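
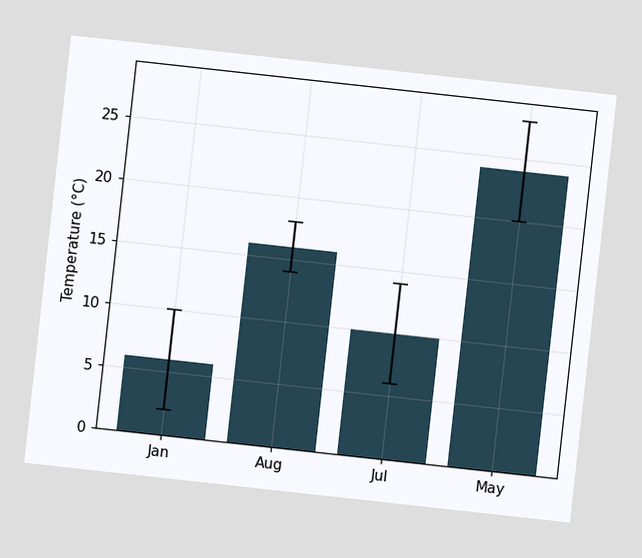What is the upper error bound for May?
28°C

The chart is tilted about 6° clockwise. The May bar's upper whisker reaches 28°C.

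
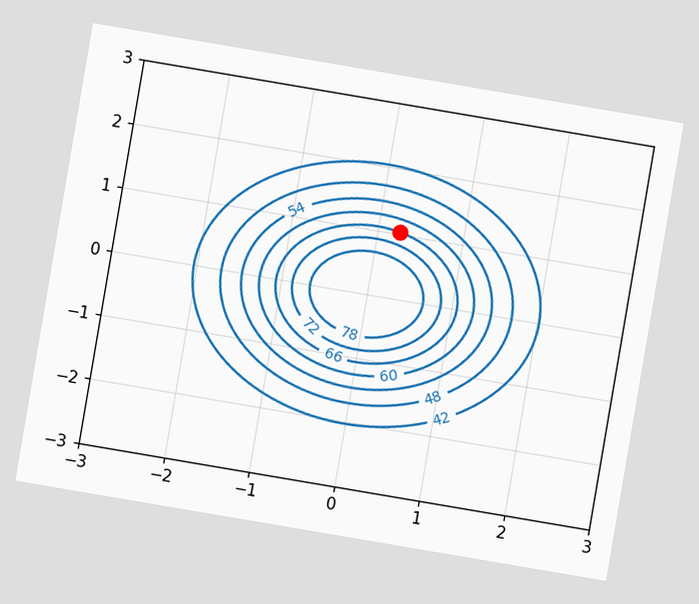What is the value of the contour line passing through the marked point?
The chart is tilted about 10° clockwise. The marked point sits on the contour labelled 66.

66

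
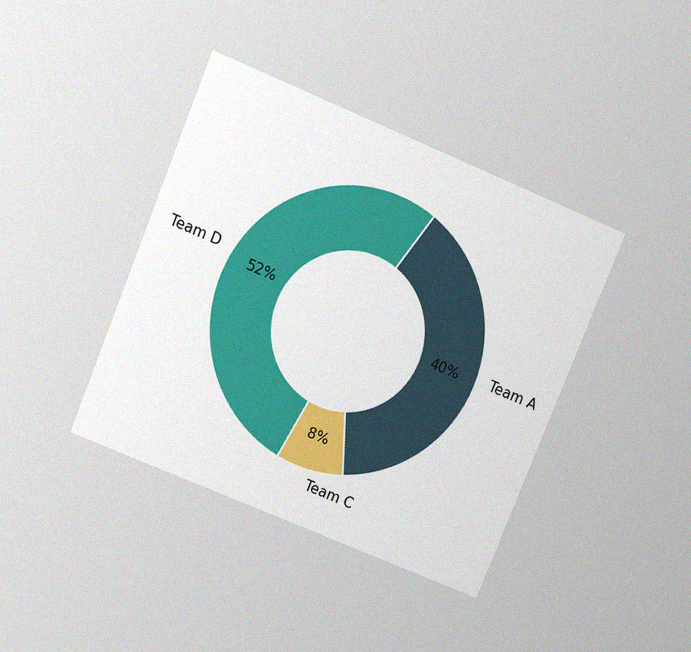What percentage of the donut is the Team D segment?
The chart is tilted about 22° clockwise and viewed slightly from above, with some photo noise. The Team D segment takes up 52% of the ring.

52%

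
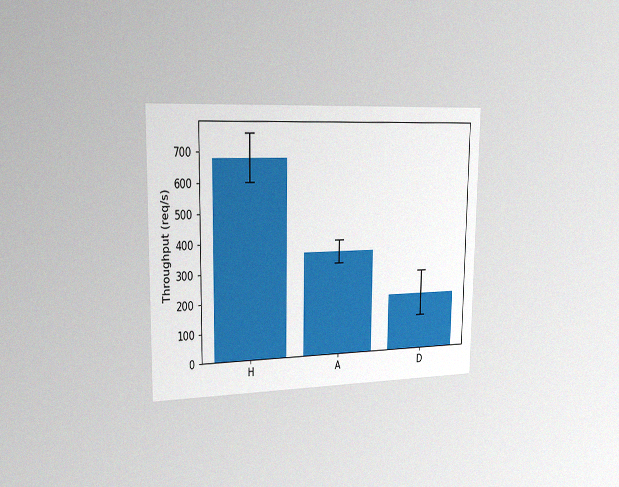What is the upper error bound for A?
The chart is viewed slightly from the left, with some photo noise. The A bar's upper whisker reaches 400req/s.

400req/s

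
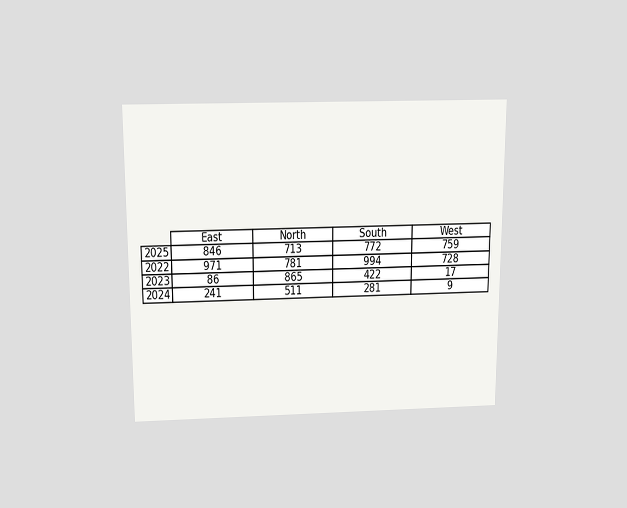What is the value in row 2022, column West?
The chart is viewed slightly from above. The (2022, West) cell reads 728.

728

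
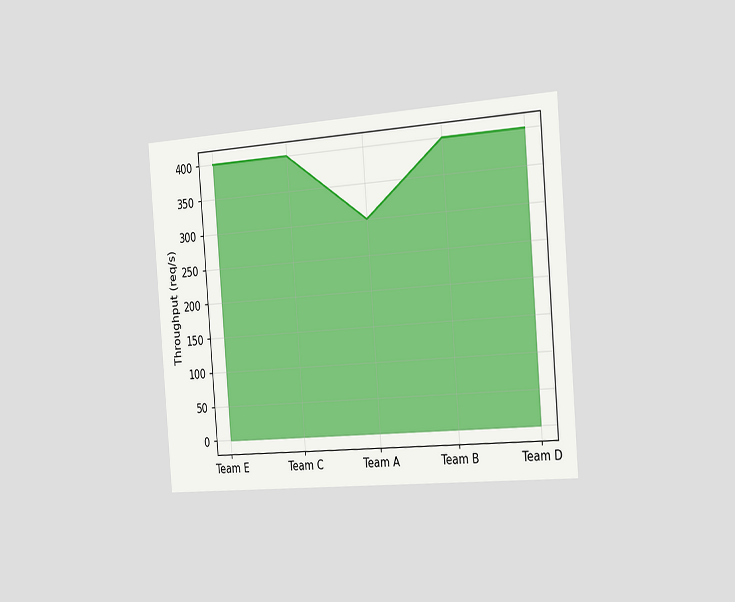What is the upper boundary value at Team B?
The chart is tilted about 5° counter-clockwise and viewed slightly from the right. At Team B the upper boundary is at 400req/s.

400req/s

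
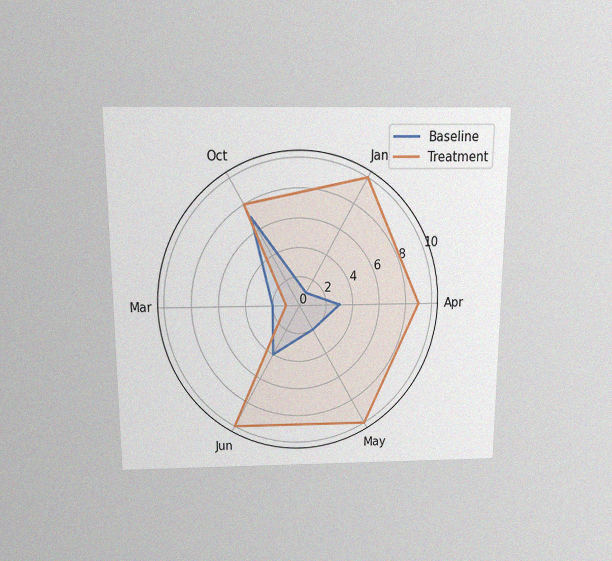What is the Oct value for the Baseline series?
The chart is viewed slightly from above, with some photo noise. On the Oct axis, Baseline reaches 7.

7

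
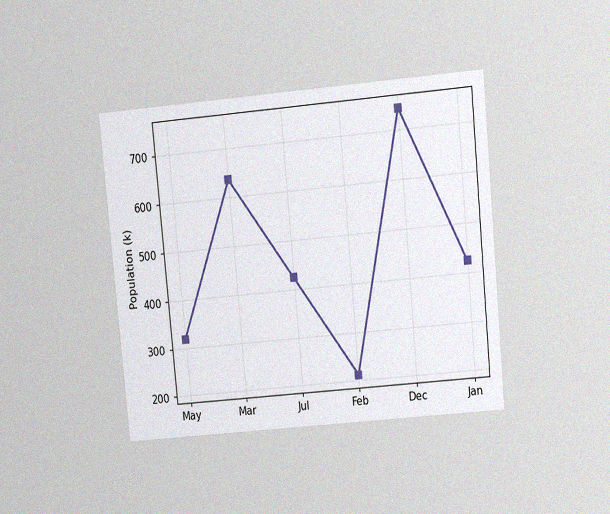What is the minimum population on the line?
212k

The chart is tilted about 5° counter-clockwise and viewed at a slight angle, with some photo noise. The lowest point is at Feb, and reading across to the y-axis gives 212k.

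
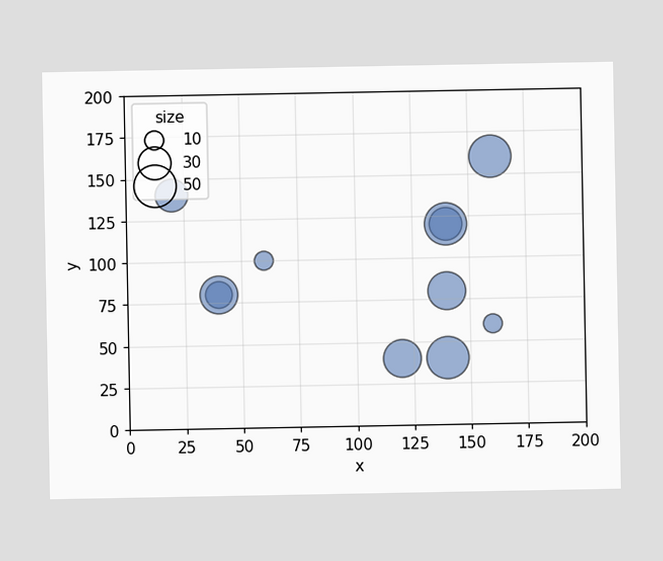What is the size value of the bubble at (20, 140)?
Matching the bubble at (20, 140) against the size legend gives 30.

30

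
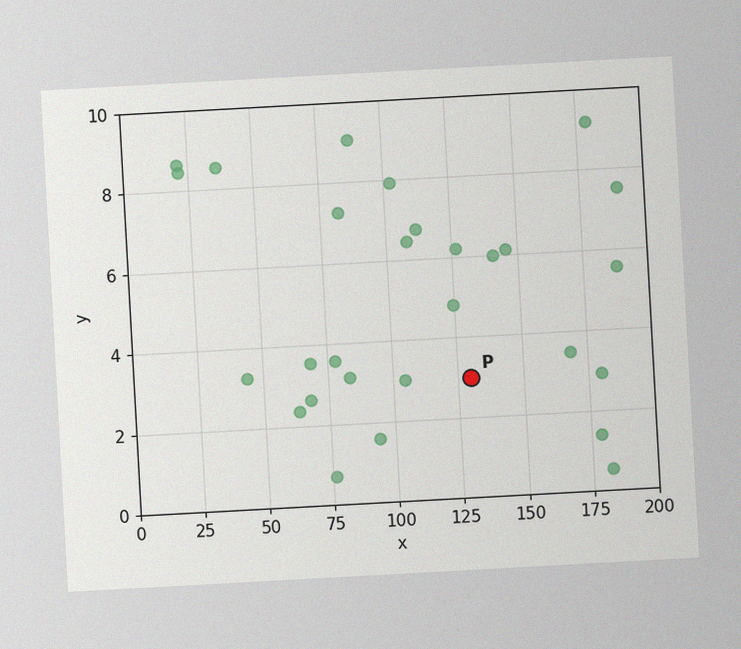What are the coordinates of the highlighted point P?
(130, 3)

The chart is tilted about 3° counter-clockwise, with some photo noise. Following the gridlines from P to each axis, P sits at (130, 3).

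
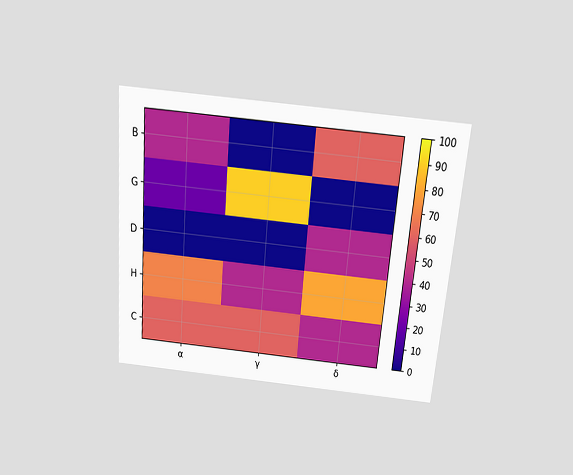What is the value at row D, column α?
0

The chart is tilted about 5° clockwise and viewed slightly from above. Matching cell (D, α) against the colorbar gives 0.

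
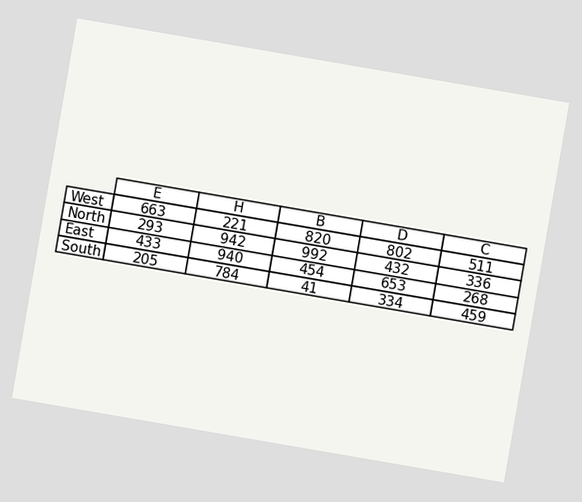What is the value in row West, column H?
The chart is tilted about 10° clockwise. The (West, H) cell reads 221.

221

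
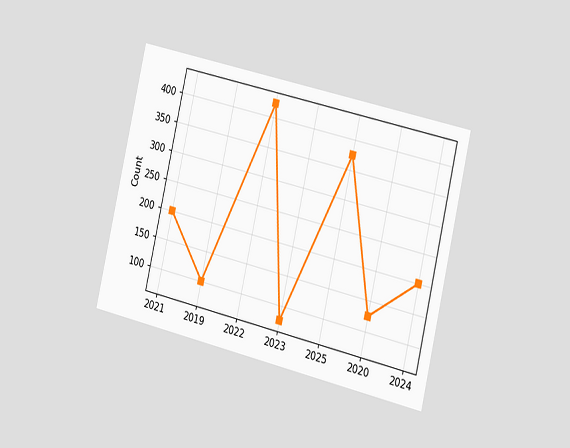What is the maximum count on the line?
The chart is tilted about 13° clockwise and viewed slightly from the right. The highest point is at 2022, and reading across to the y-axis gives 425.

425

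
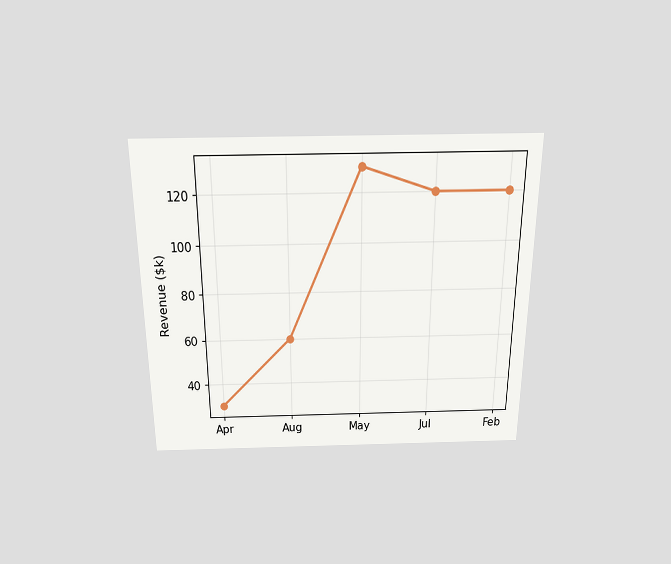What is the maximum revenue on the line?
The chart is viewed slightly from above. The highest point is at May, and reading across to the y-axis gives $130k.

$130k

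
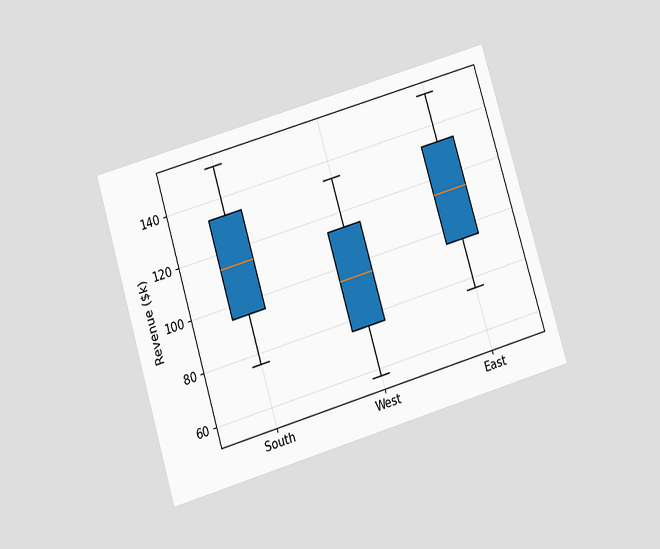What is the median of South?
$114k

The chart is tilted about 17° counter-clockwise and viewed slightly from below. The median line in the South box sits at $114k.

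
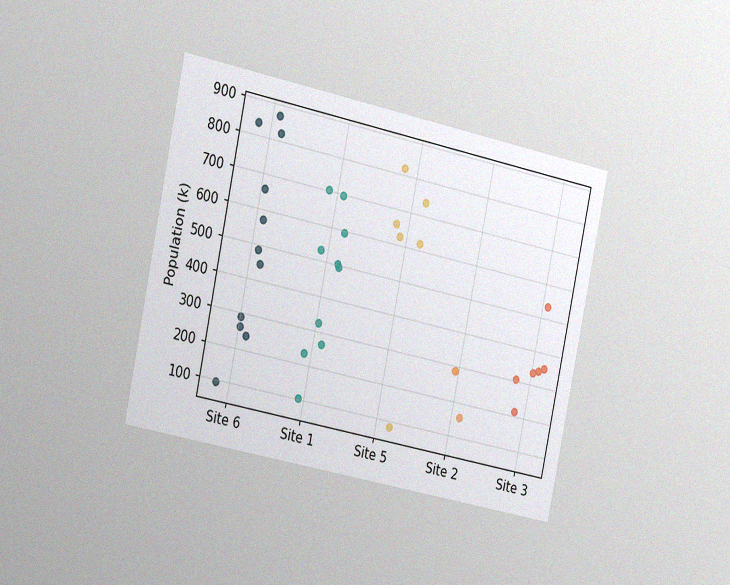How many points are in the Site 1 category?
The chart is tilted about 12° clockwise and viewed slightly from the left, with some photo noise. Counting the markers in the Site 1 column gives 10.

10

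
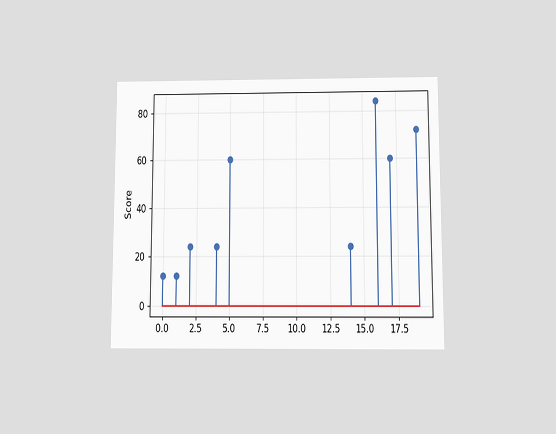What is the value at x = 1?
The chart is viewed slightly from below. The stem at x=1 reaches 12.

12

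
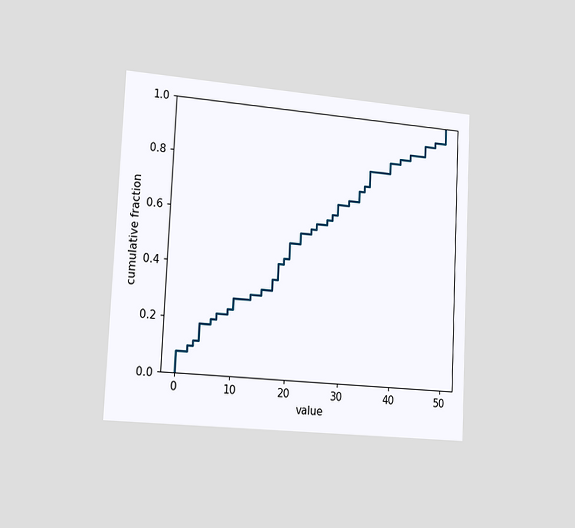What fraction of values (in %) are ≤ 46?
92%

The chart is tilted about 3° clockwise and viewed slightly from the left. At x=46 the ECDF step is at 92%.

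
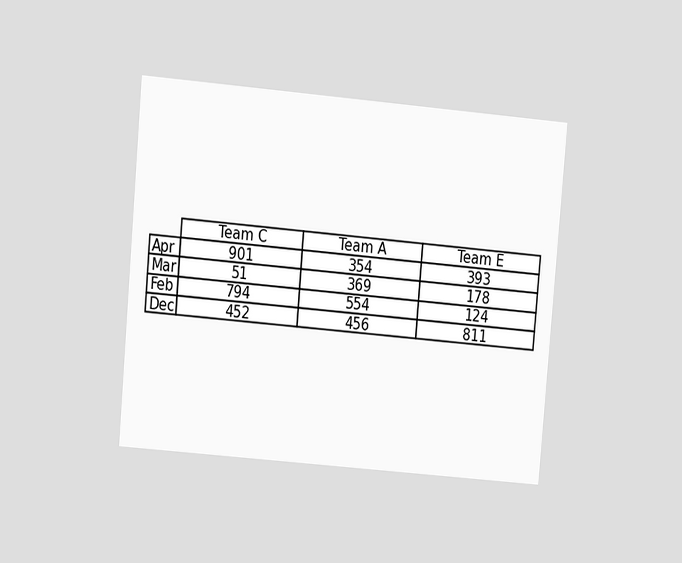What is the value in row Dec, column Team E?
811

The chart is tilted about 5° clockwise and viewed at a slight angle. The (Dec, Team E) cell reads 811.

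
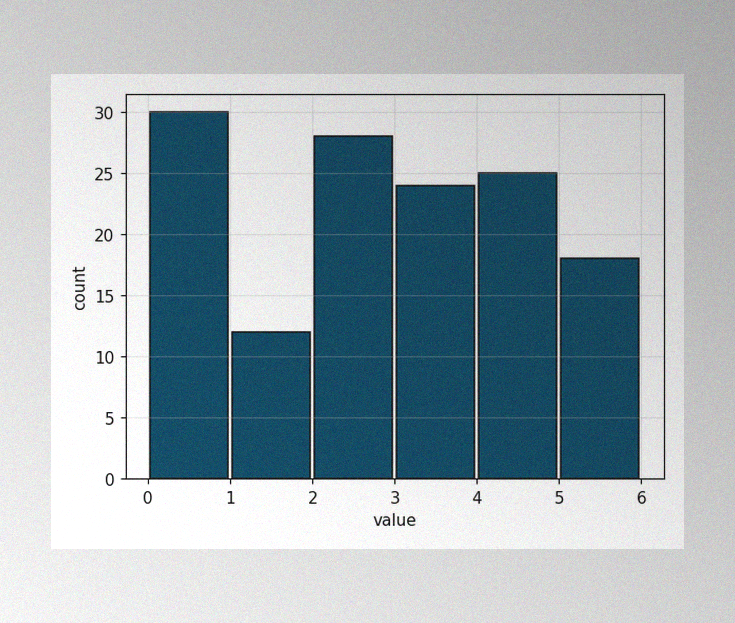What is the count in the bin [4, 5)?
The image has some photo noise and uneven lighting. The [4, 5) bin has height 25.

25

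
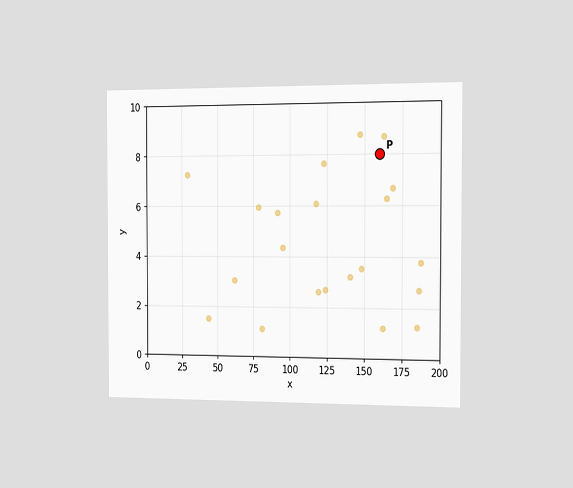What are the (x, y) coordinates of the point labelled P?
(160, 8)

The chart is viewed slightly from the right. Following the gridlines from P to each axis, P sits at (160, 8).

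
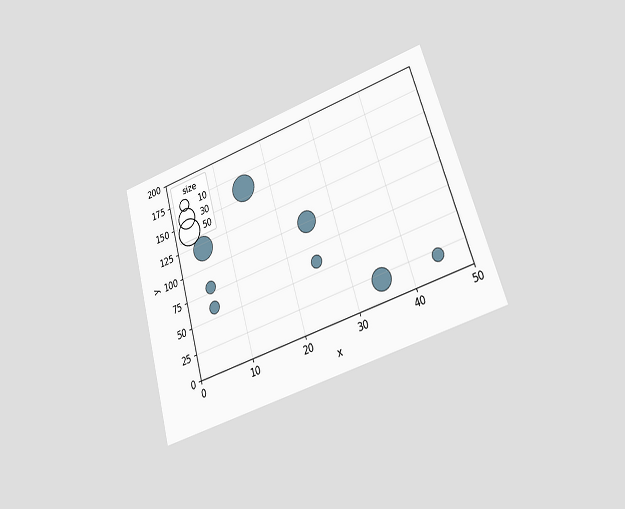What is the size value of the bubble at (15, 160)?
50

The chart is tilted about 17° counter-clockwise and viewed at a slight angle. Matching the bubble at (15, 160) against the size legend gives 50.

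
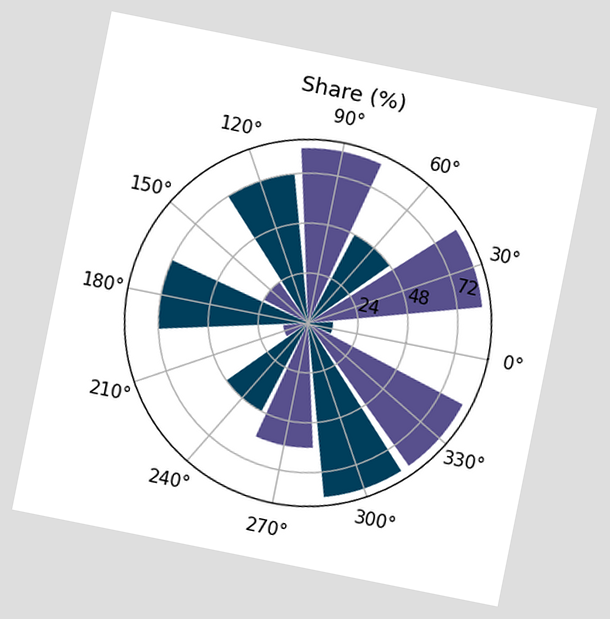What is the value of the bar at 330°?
The chart is tilted about 11° clockwise. The bar at 330° reaches 84% on the radial axis.

84%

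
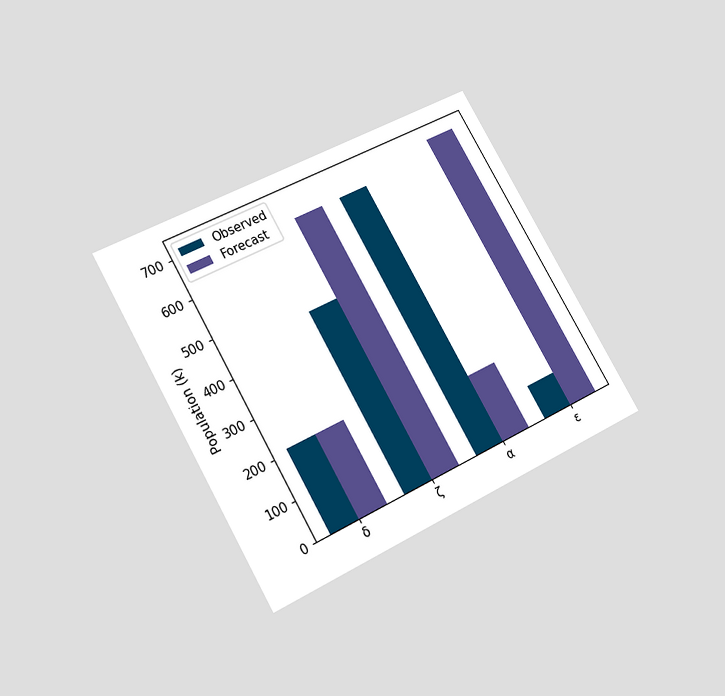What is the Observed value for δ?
210k

The chart is tilted about 30° counter-clockwise and viewed slightly from below. The Observed bar at δ reaches 210k on the y-axis.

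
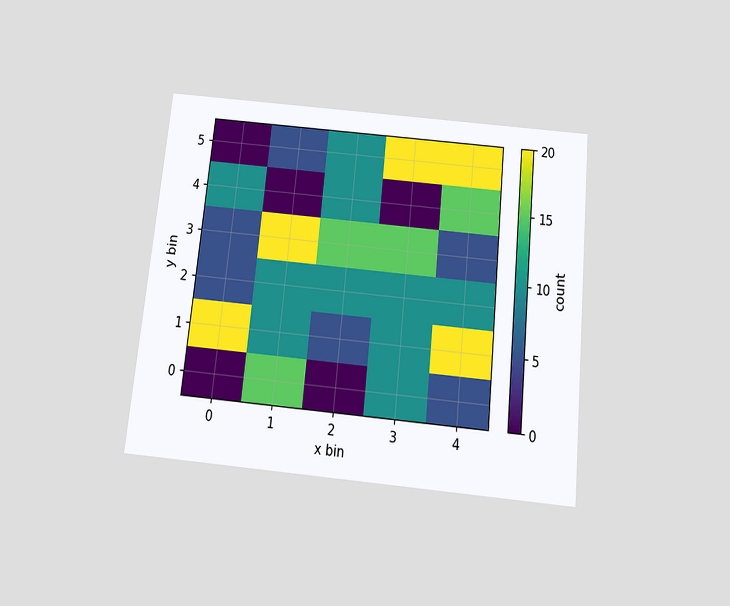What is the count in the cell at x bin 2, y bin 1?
5

The chart is tilted about 6° clockwise and viewed slightly from below. Matching the cell (2, 1) against the colorbar gives 5.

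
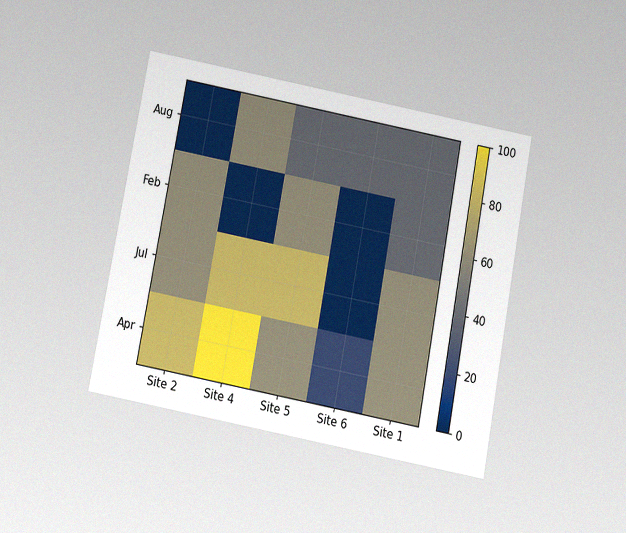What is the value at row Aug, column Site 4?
The chart is tilted about 11° clockwise and viewed slightly from below, with some photo noise. Matching cell (Aug, Site 4) against the colorbar gives 60.

60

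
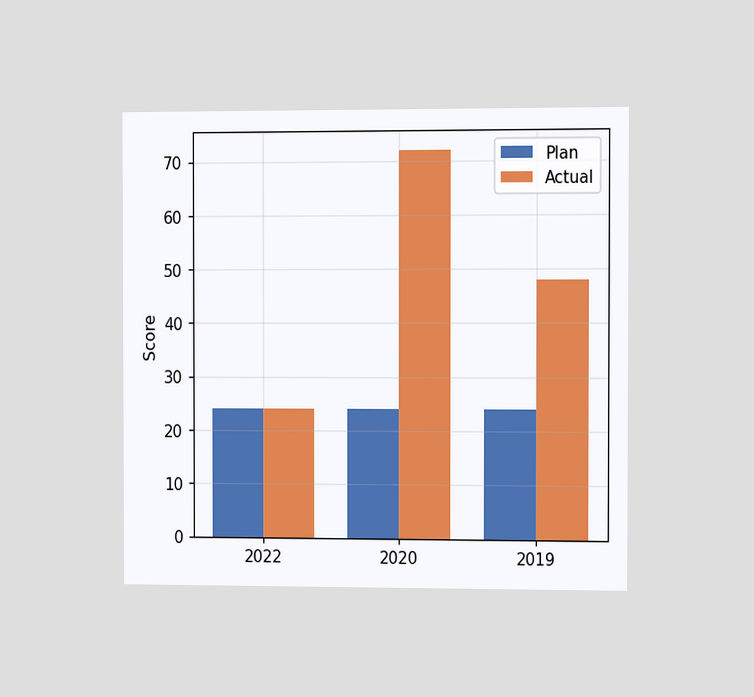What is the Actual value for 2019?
The chart is viewed slightly from the right. The Actual bar at 2019 reaches 48 on the y-axis.

48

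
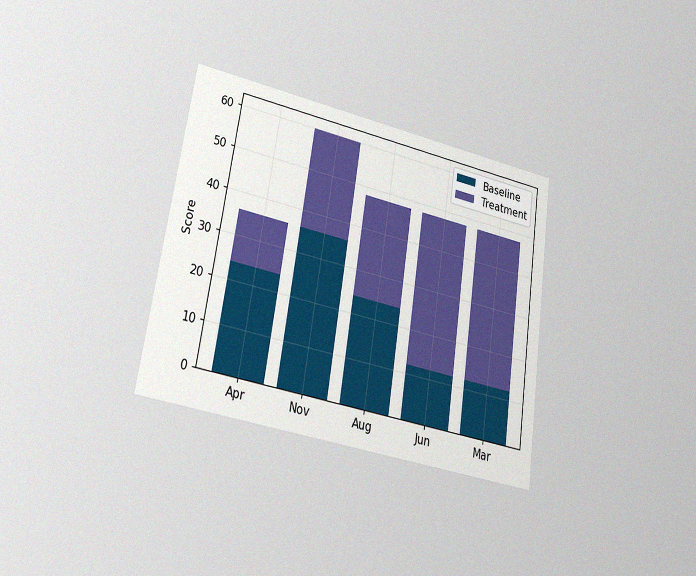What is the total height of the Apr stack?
36

The chart is tilted about 9° clockwise and viewed at a slight angle, with some photo noise. The Apr stack's top reaches 36 on the y-axis.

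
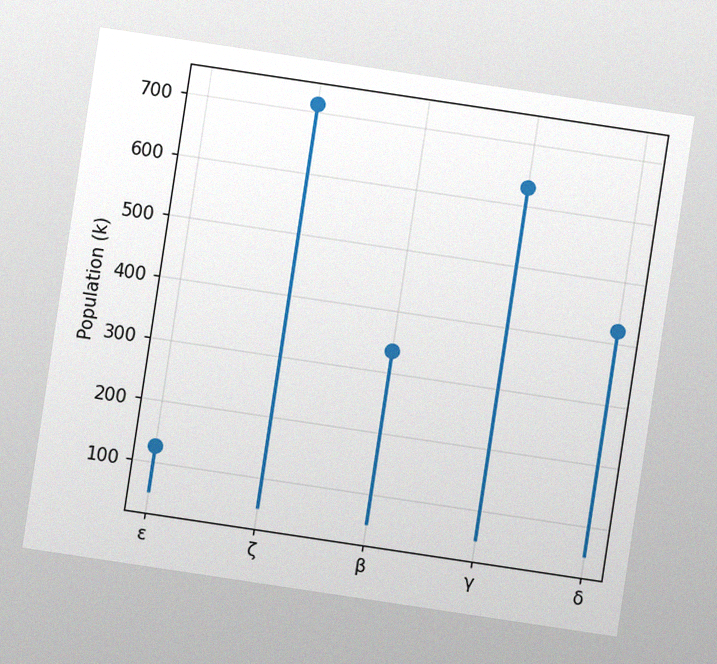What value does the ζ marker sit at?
714k

The chart is tilted about 9° clockwise, with some photo noise. The ζ marker sits at 714k.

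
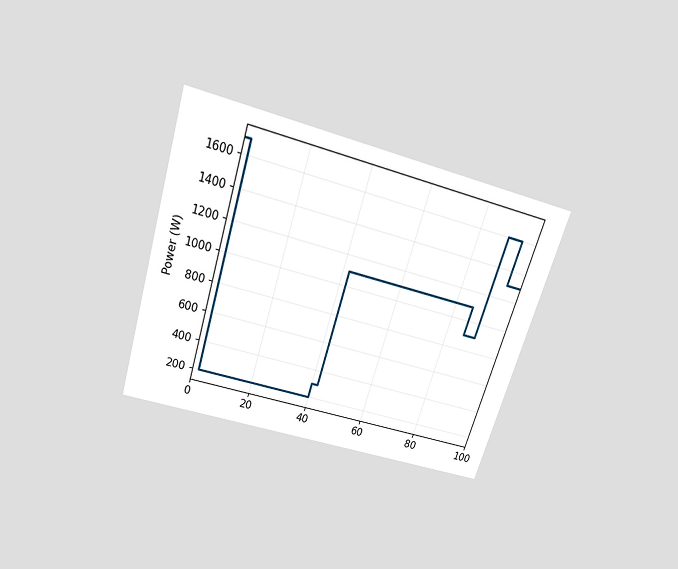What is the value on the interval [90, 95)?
1600W

The chart is tilted about 17° clockwise and viewed slightly from above. On [90, 95) the step sits at 1600W.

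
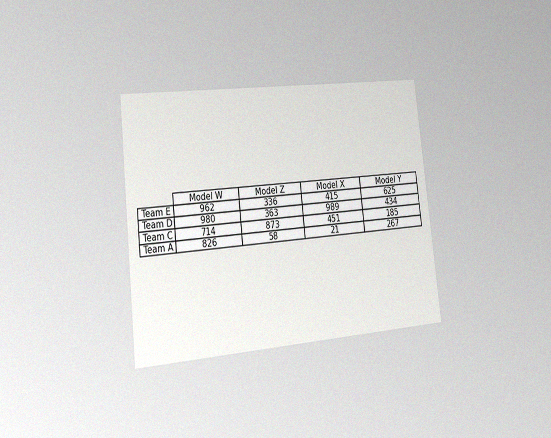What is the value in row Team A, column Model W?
826

The chart is tilted about 6° counter-clockwise and viewed slightly from the left, with some photo noise. The (Team A, Model W) cell reads 826.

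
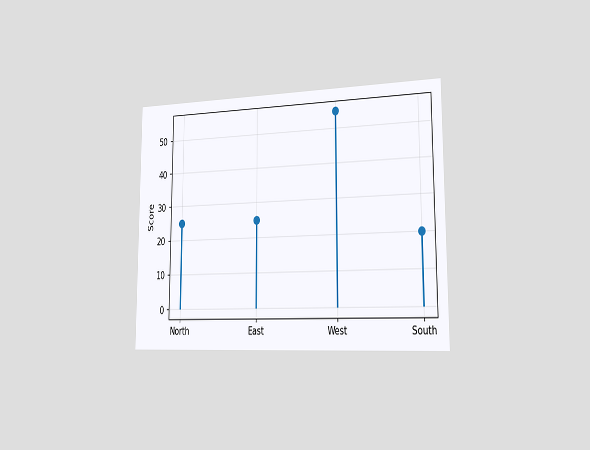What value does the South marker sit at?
20

The chart is viewed slightly from the right. The South marker sits at 20.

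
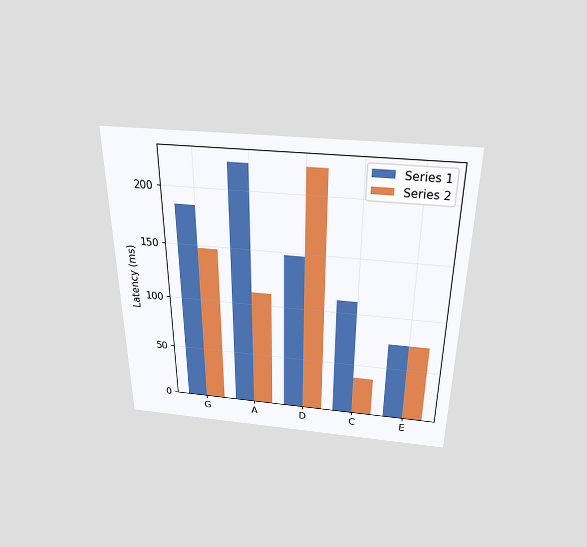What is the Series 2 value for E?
The chart is viewed slightly from above. The Series 2 bar at E reaches 74ms on the y-axis.

74ms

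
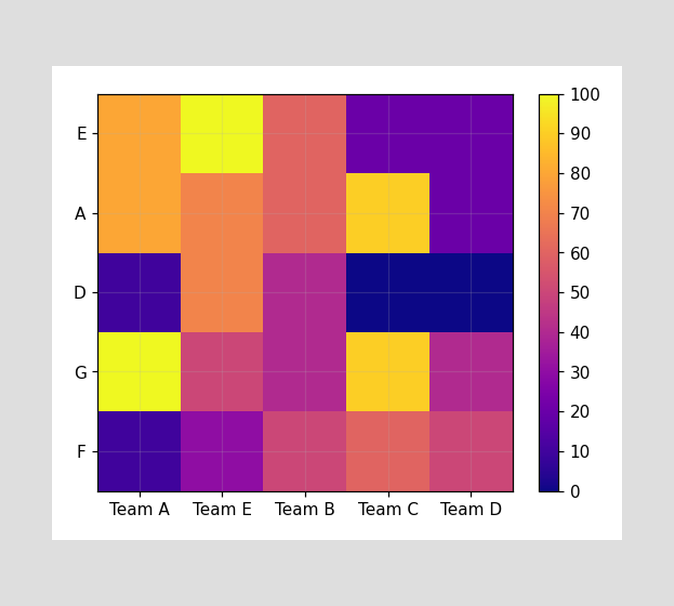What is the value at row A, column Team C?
Matching cell (A, Team C) against the colorbar gives 90.

90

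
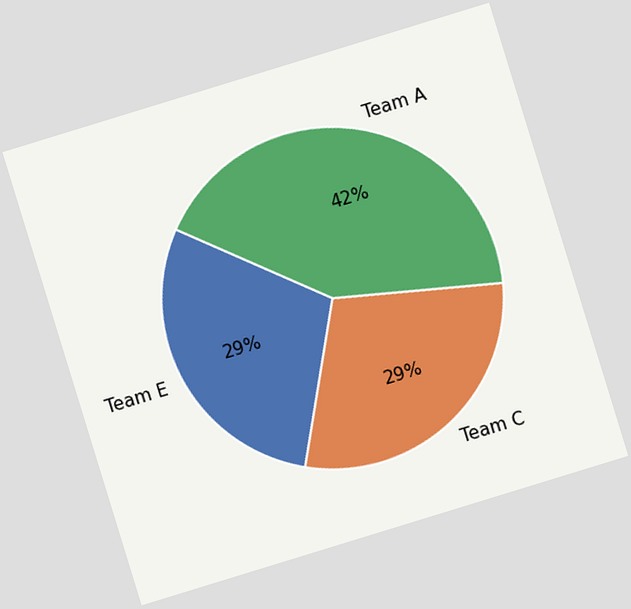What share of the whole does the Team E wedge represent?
The chart is tilted about 17° counter-clockwise. The Team E slice takes up 29% of the pie.

29%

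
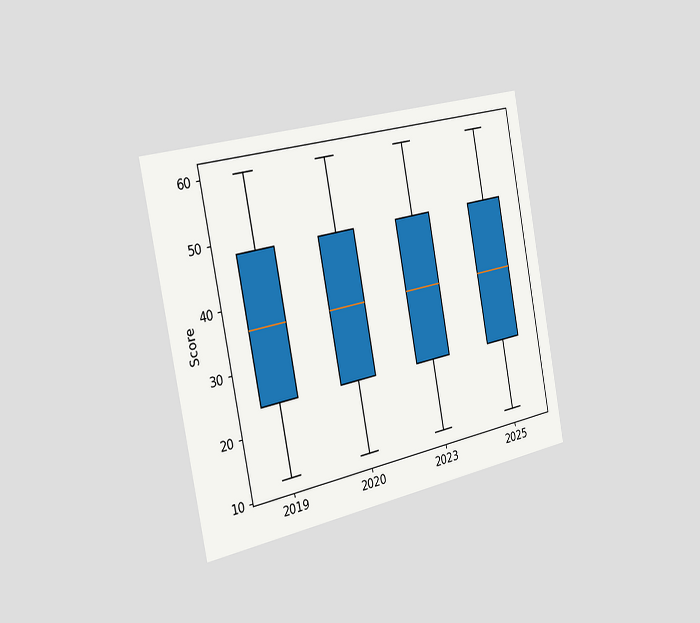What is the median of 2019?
36

The chart is tilted about 11° counter-clockwise and viewed slightly from the left. The median line in the 2019 box sits at 36.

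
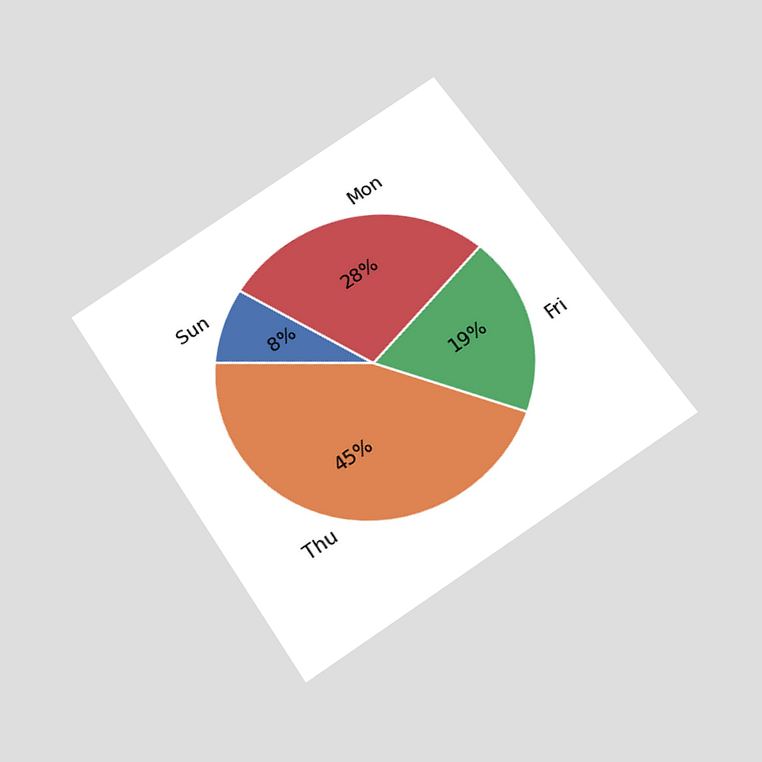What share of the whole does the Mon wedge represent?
The chart is tilted about 33° counter-clockwise and viewed slightly from below. The Mon slice takes up 28% of the pie.

28%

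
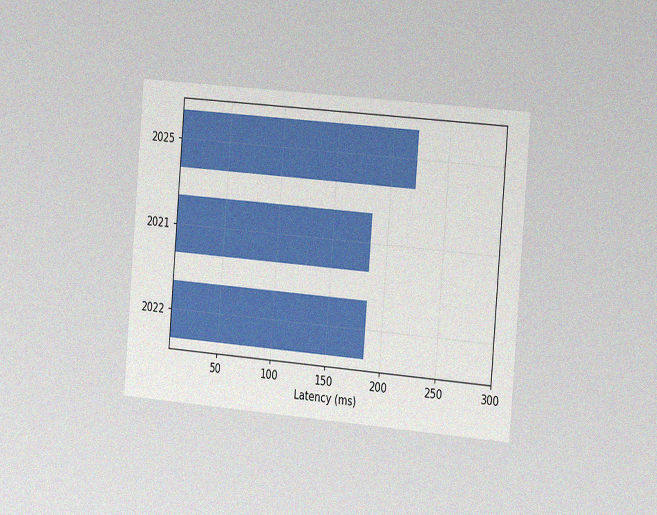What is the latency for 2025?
The chart is tilted about 5° clockwise and viewed slightly from the right, with some photo noise. Reading along the chart's x-axis, the 2025 bar reaches 222ms.

222ms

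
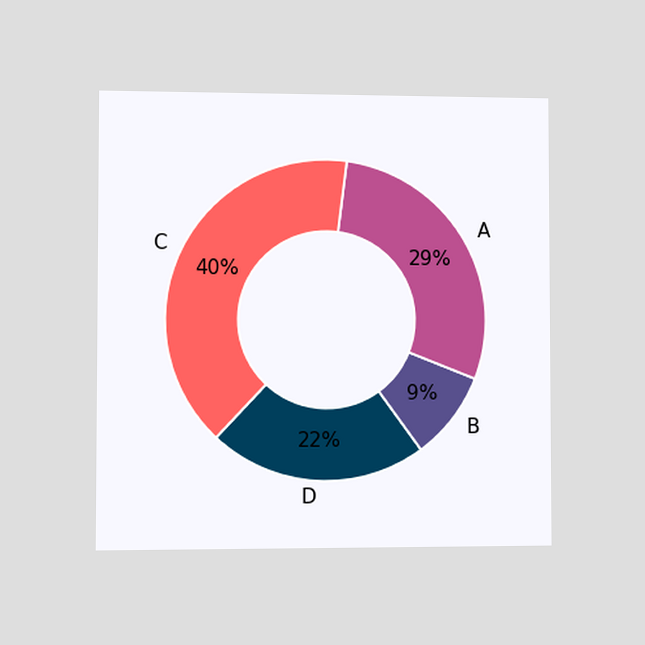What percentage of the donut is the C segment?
40%

The chart is viewed at a slight angle. The C segment takes up 40% of the ring.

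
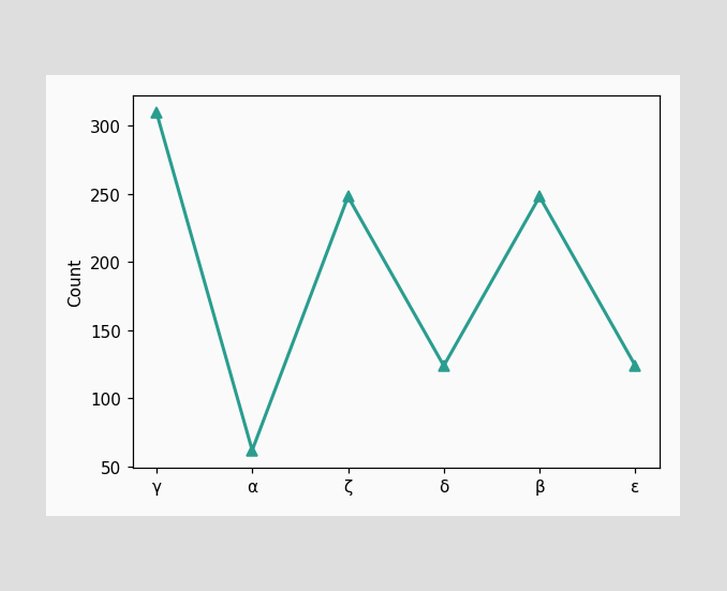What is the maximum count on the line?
310

The highest point is at γ, and reading across to the y-axis gives 310.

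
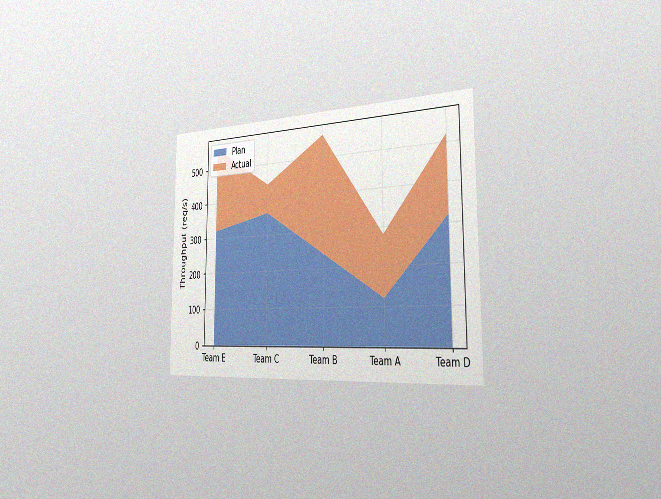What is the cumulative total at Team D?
The chart is viewed slightly from the right, with some photo noise. The stacked total at Team D reaches 520req/s.

520req/s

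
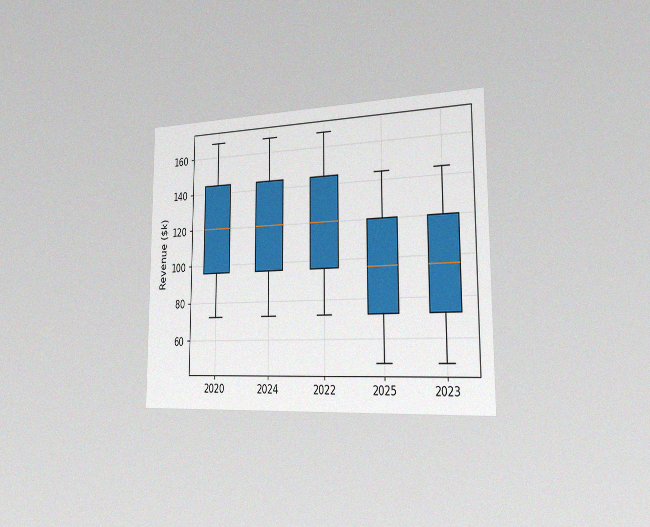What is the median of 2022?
The chart is viewed slightly from the right, with some photo noise. The median line in the 2022 box sits at $120k.

$120k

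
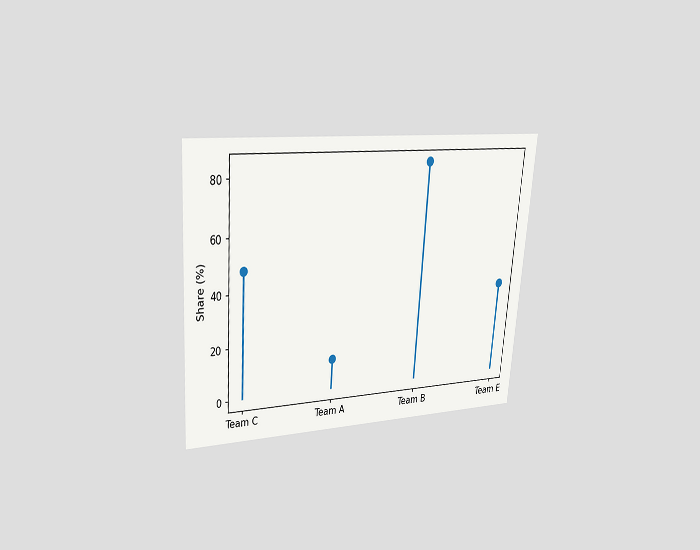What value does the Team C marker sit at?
48%

The chart is tilted about 4° clockwise and viewed at a slight angle. The Team C marker sits at 48%.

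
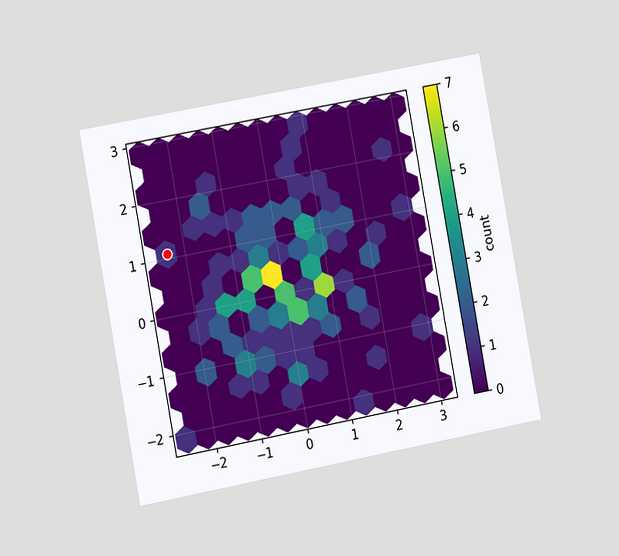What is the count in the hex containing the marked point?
1

The chart is tilted about 10° counter-clockwise and viewed at a slight angle. The marked hex reads 1 on the colorbar.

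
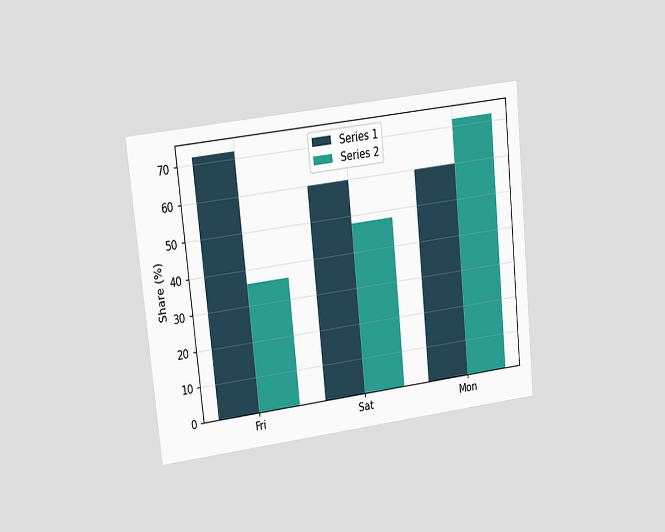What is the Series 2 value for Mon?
The chart is tilted about 6° counter-clockwise and viewed at a slight angle. The Series 2 bar at Mon reaches 72% on the y-axis.

72%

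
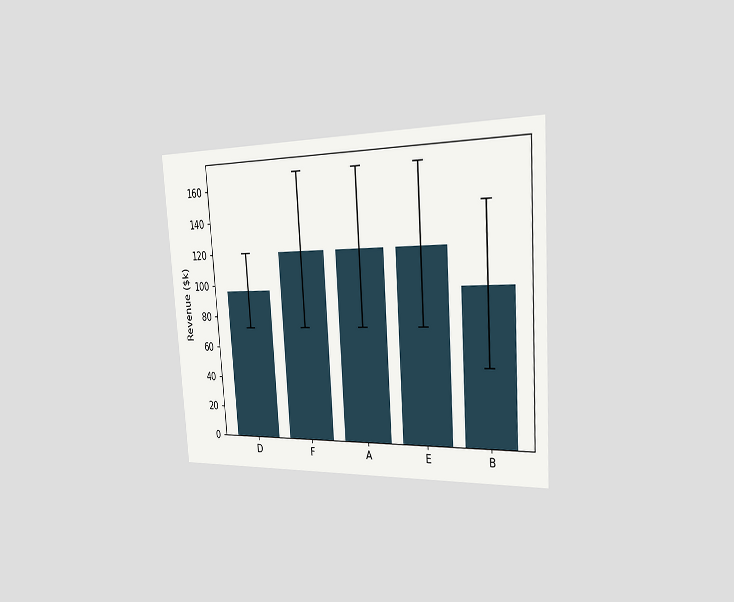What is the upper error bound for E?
The chart is tilted about 4° counter-clockwise and viewed slightly from the right. The E bar's upper whisker reaches $168k.

$168k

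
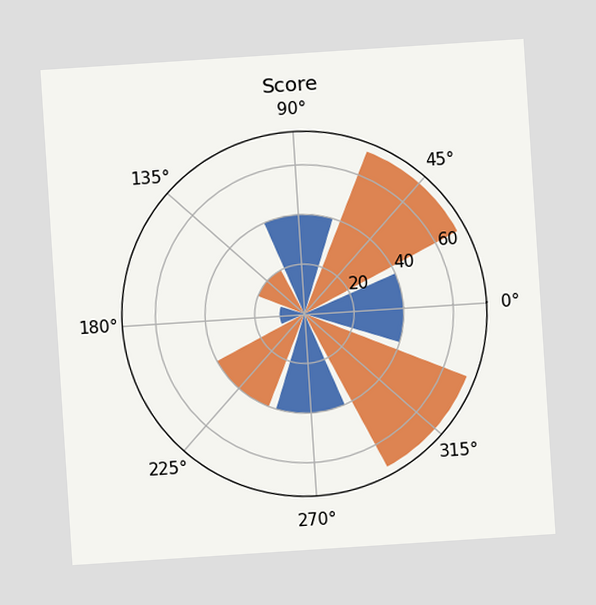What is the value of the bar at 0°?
40

The chart is tilted about 4° counter-clockwise. The bar at 0° reaches 40 on the radial axis.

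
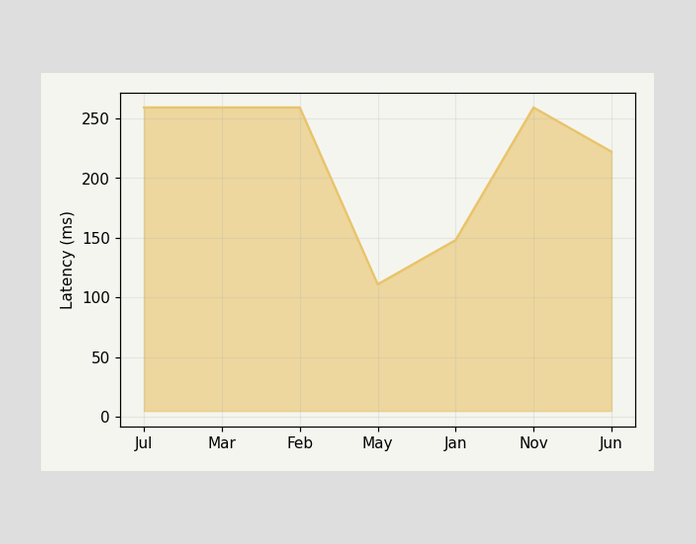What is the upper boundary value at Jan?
At Jan the upper boundary is at 148ms.

148ms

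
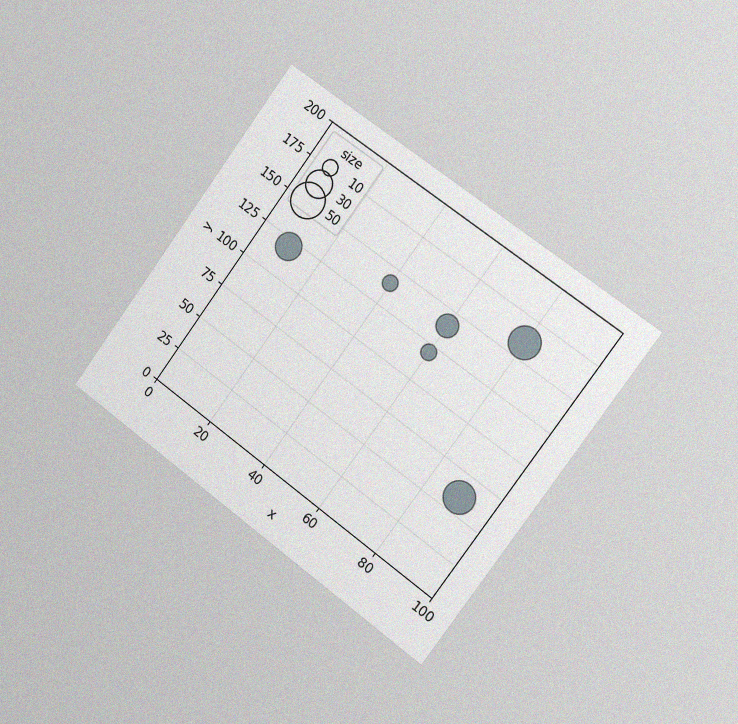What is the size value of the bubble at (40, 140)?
The chart is tilted about 36° clockwise and viewed slightly from the right, with some photo noise. Matching the bubble at (40, 140) against the size legend gives 10.

10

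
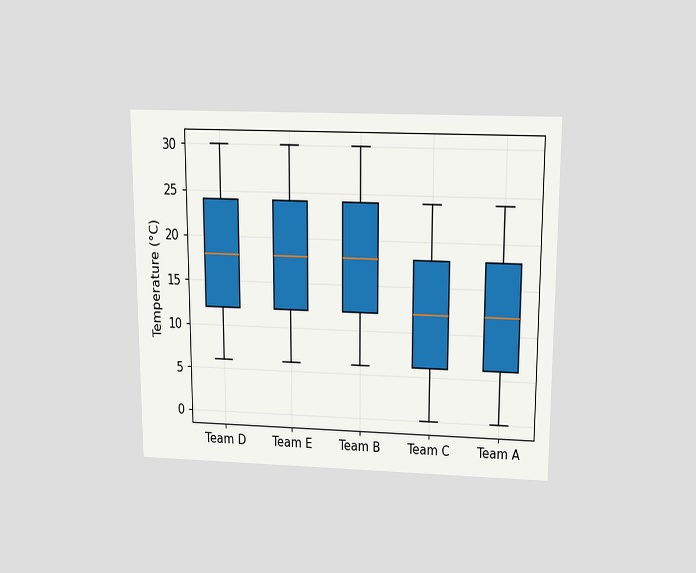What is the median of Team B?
18°C

The chart is viewed slightly from above. The median line in the Team B box sits at 18°C.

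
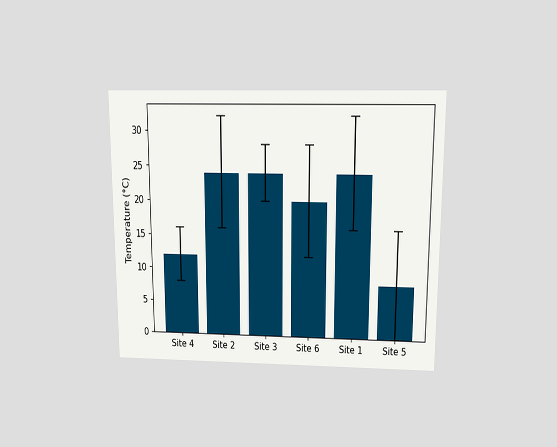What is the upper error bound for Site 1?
The chart is viewed slightly from above. The Site 1 bar's upper whisker reaches 32°C.

32°C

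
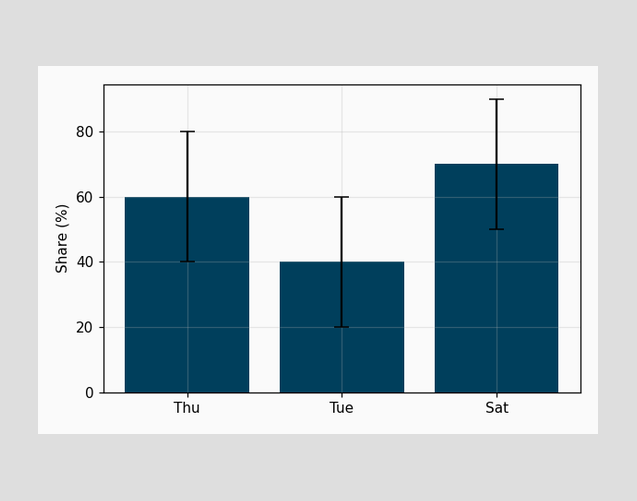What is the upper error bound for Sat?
The Sat bar's upper whisker reaches 90%.

90%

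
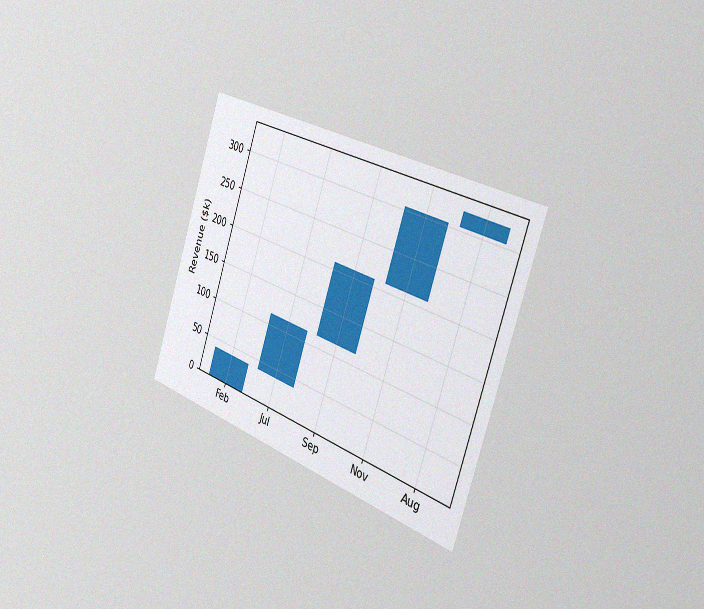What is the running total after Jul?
$114k

The chart is tilted about 19° clockwise and viewed slightly from the right, with some photo noise. After Jul the running total reaches $114k.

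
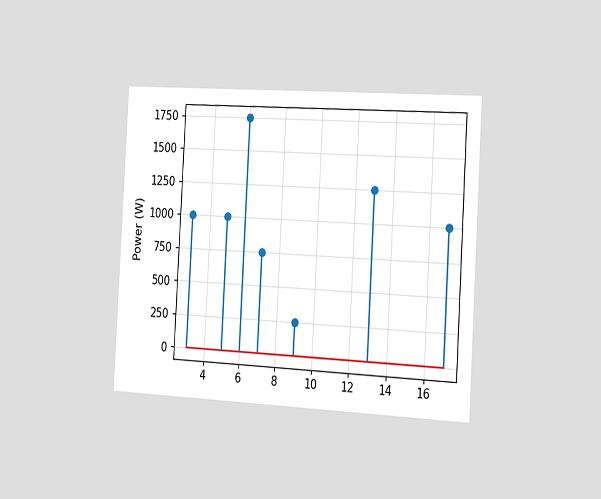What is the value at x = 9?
The chart is tilted about 3° clockwise and viewed slightly from the right. The stem at x=9 reaches 250W.

250W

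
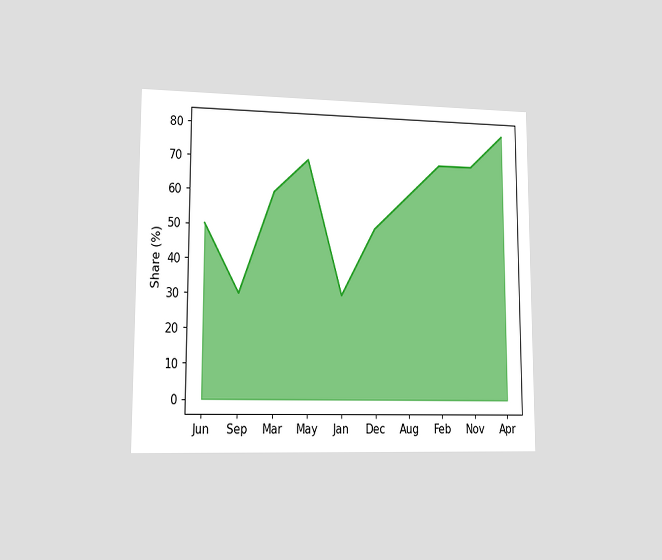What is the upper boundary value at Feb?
The chart is viewed at a slight angle. At Feb the upper boundary is at 70%.

70%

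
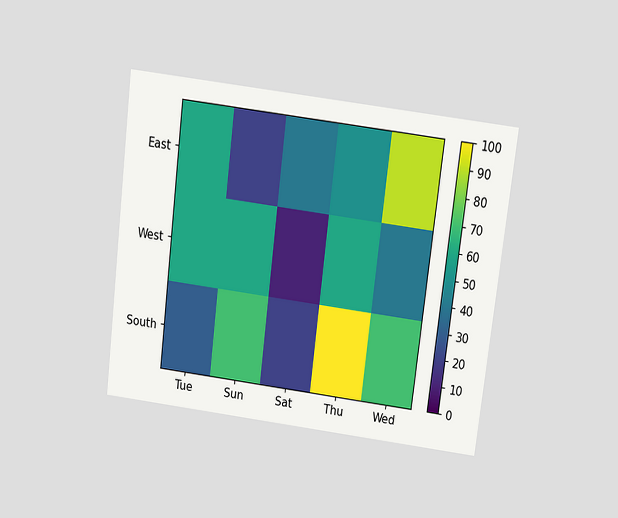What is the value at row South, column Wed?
The chart is tilted about 7° clockwise and viewed slightly from above. Matching cell (South, Wed) against the colorbar gives 70.

70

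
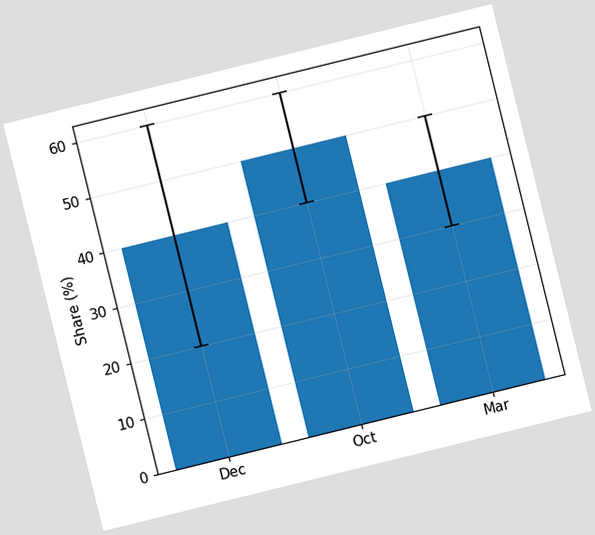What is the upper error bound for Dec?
The chart is tilted about 14° counter-clockwise. The Dec bar's upper whisker reaches 60%.

60%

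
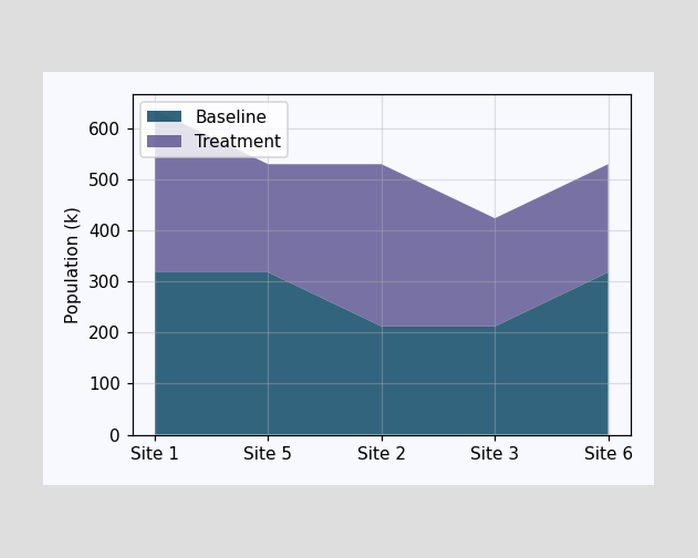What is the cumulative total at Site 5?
The stacked total at Site 5 reaches 530k.

530k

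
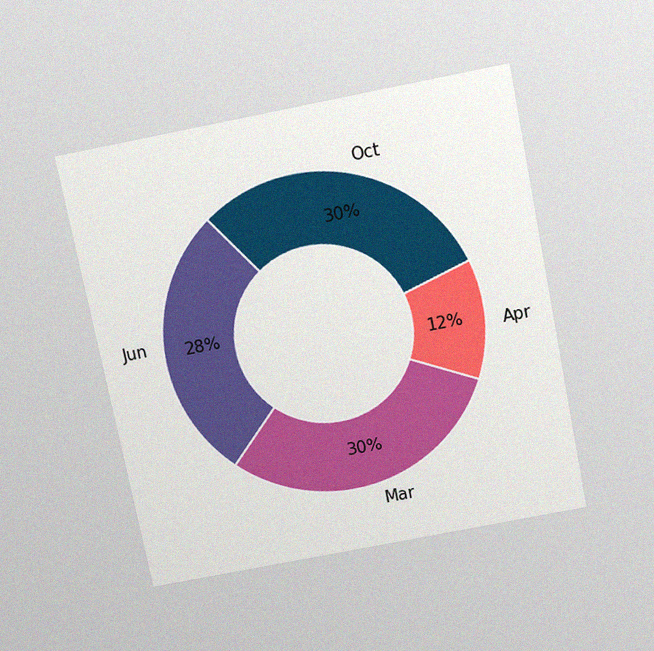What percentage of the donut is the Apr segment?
The chart is tilted about 11° counter-clockwise and viewed slightly from above, with some photo noise. The Apr segment takes up 12% of the ring.

12%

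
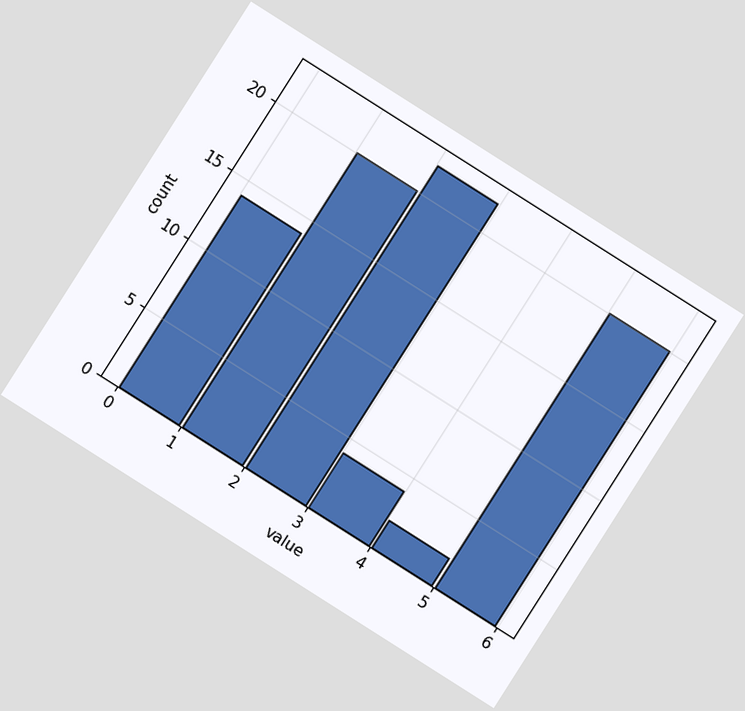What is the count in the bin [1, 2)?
The chart is tilted about 32° clockwise. The [1, 2) bin has height 20.

20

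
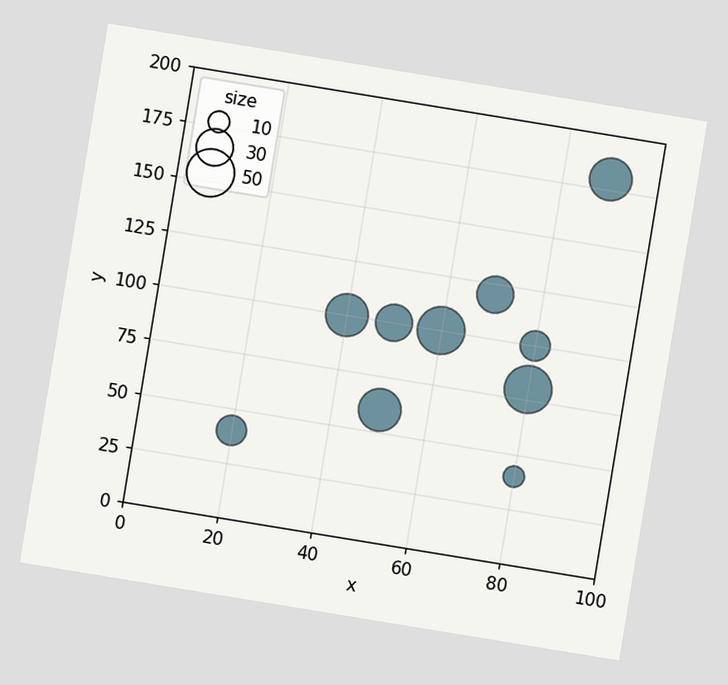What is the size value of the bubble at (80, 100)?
20

The chart is tilted about 9° clockwise. Matching the bubble at (80, 100) against the size legend gives 20.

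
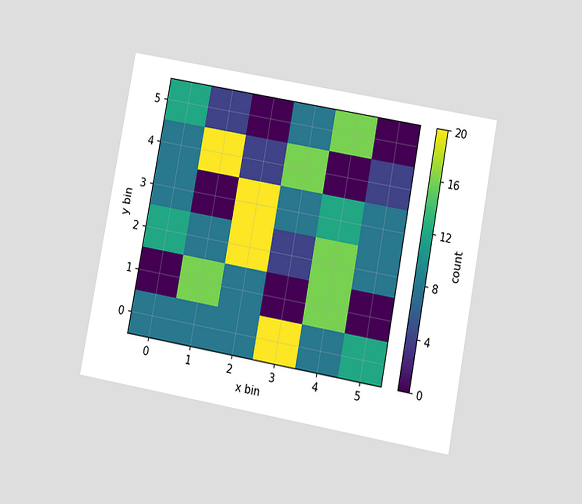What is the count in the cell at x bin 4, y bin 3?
12

The chart is tilted about 10° clockwise and viewed at a slight angle. Matching the cell (4, 3) against the colorbar gives 12.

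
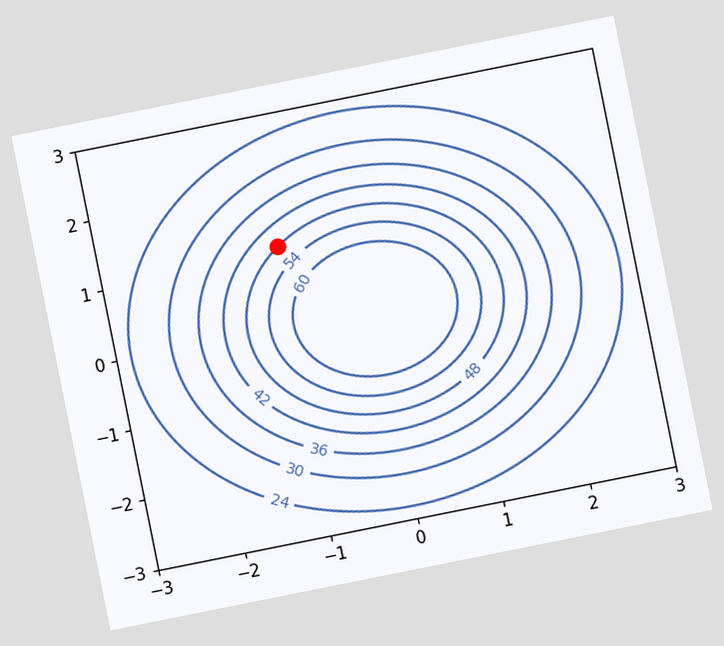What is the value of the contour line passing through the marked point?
The chart is tilted about 11° counter-clockwise. The marked point sits on the contour labelled 48.

48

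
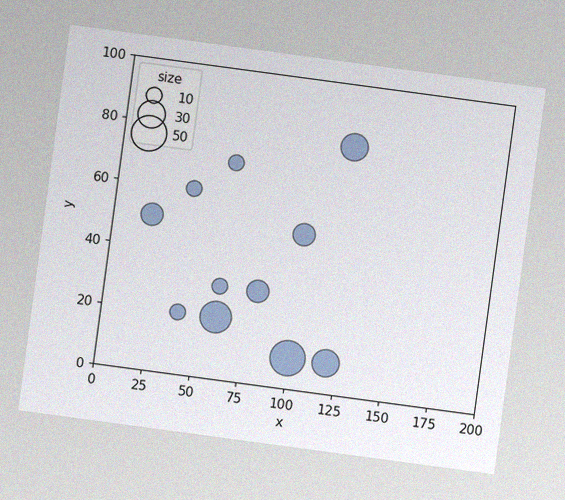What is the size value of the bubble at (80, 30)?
The chart is tilted about 8° clockwise, with some photo noise. Matching the bubble at (80, 30) against the size legend gives 20.

20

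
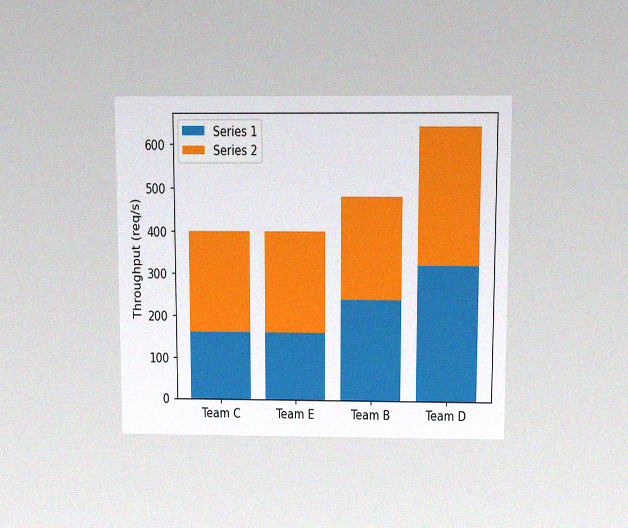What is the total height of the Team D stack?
640req/s

The chart is viewed slightly from above, with some photo noise. The Team D stack's top reaches 640req/s on the y-axis.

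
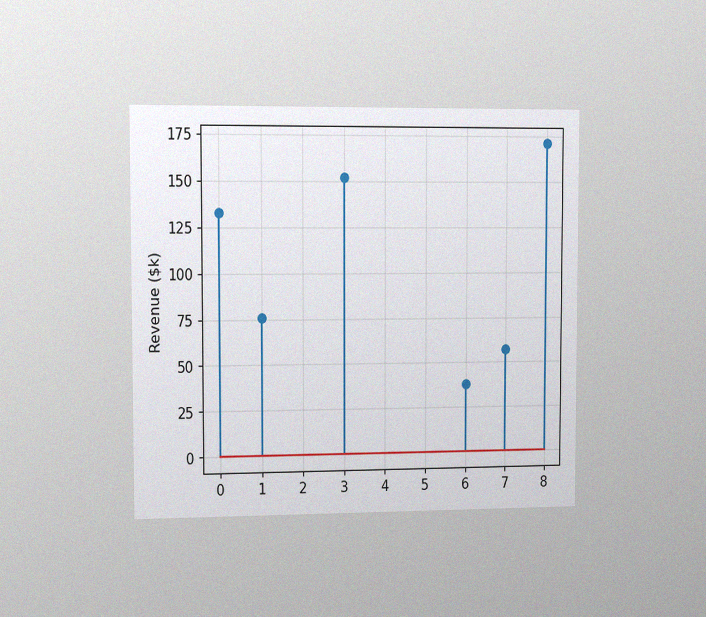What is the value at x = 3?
$152k

The chart is viewed slightly from the left, with some photo noise. The stem at x=3 reaches $152k.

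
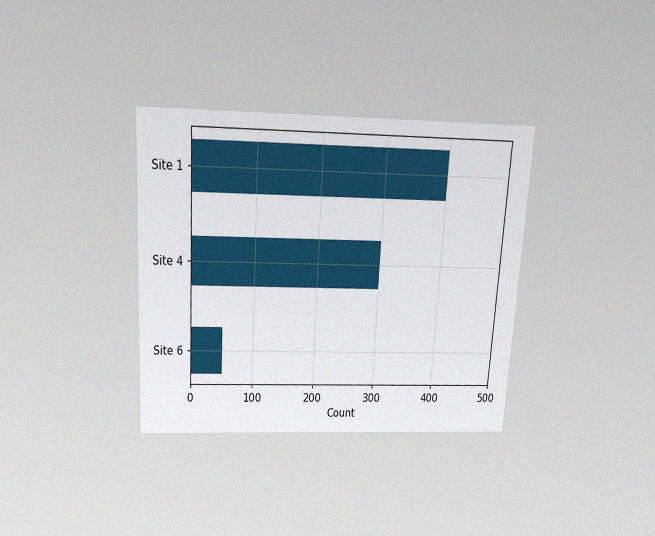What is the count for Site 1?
The chart is tilted about 3° clockwise and viewed slightly from above, with some photo noise. Reading along the chart's x-axis, the Site 1 bar reaches 400.

400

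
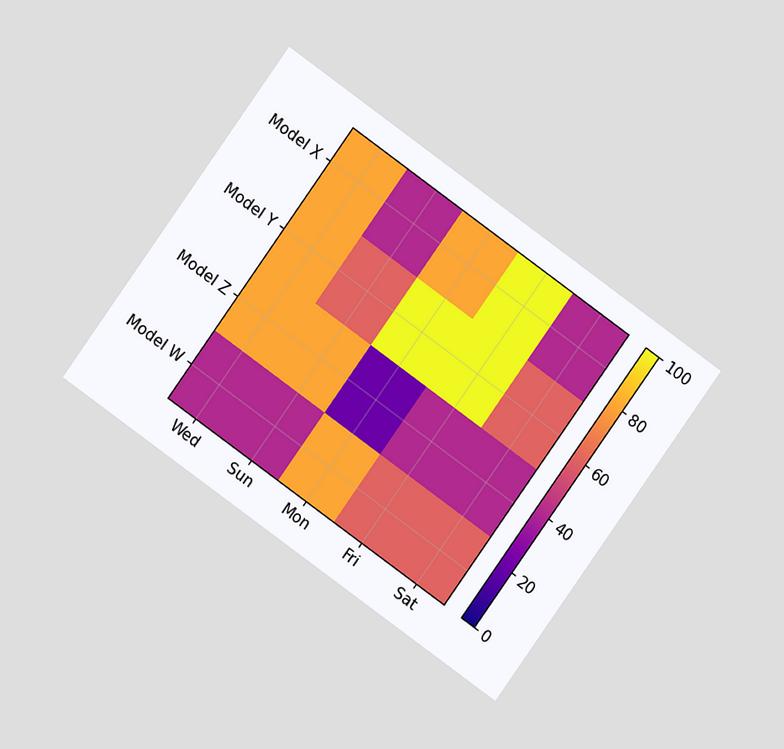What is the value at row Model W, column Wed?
The chart is tilted about 36° clockwise and viewed at a slight angle. Matching cell (Model W, Wed) against the colorbar gives 40.

40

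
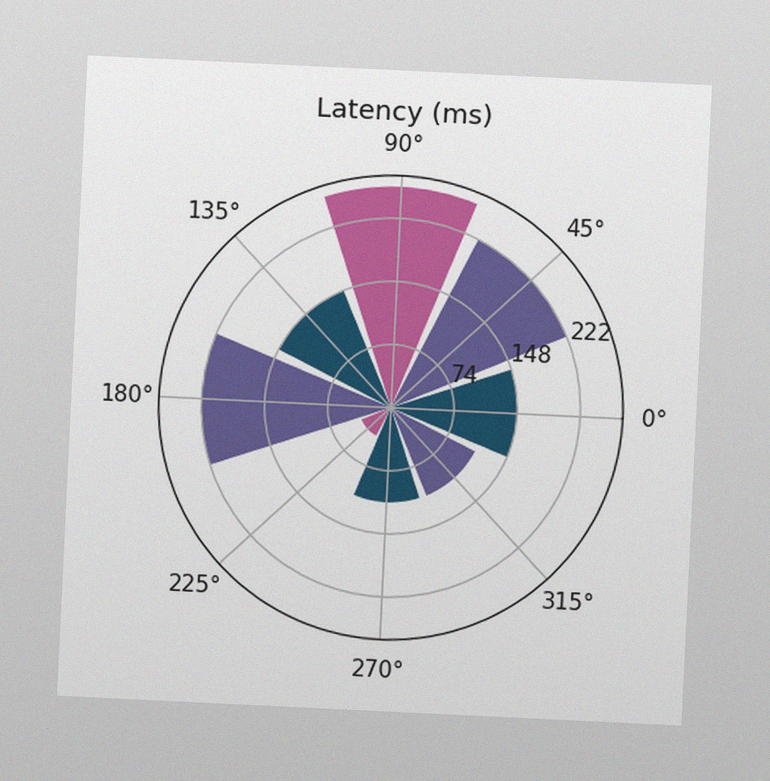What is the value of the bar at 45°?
The chart is tilted about 3° clockwise, with some photo noise. The bar at 45° reaches 222ms on the radial axis.

222ms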